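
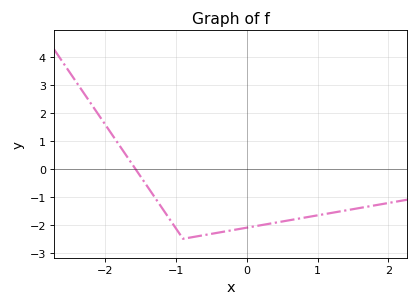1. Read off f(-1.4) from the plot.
-0.6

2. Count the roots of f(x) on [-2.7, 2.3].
1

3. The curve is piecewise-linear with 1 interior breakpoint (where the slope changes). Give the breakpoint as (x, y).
(-0.9, -2.5)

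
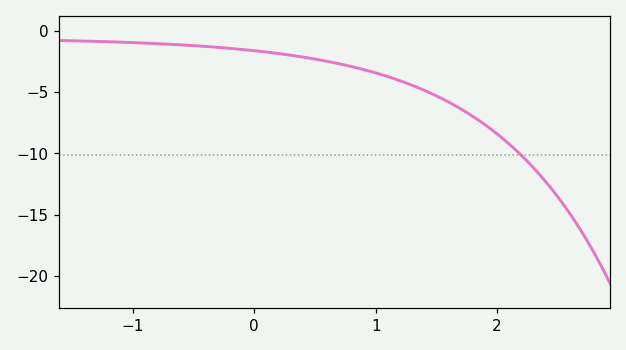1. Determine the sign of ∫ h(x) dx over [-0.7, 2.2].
negative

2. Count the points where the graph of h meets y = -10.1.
1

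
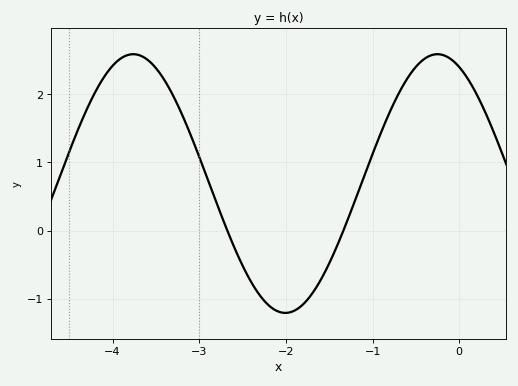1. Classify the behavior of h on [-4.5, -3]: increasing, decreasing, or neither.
neither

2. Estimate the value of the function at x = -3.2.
1.71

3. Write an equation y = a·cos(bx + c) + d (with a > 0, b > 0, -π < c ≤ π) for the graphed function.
y = 1.9cos(1.79x + 0.45) + 0.69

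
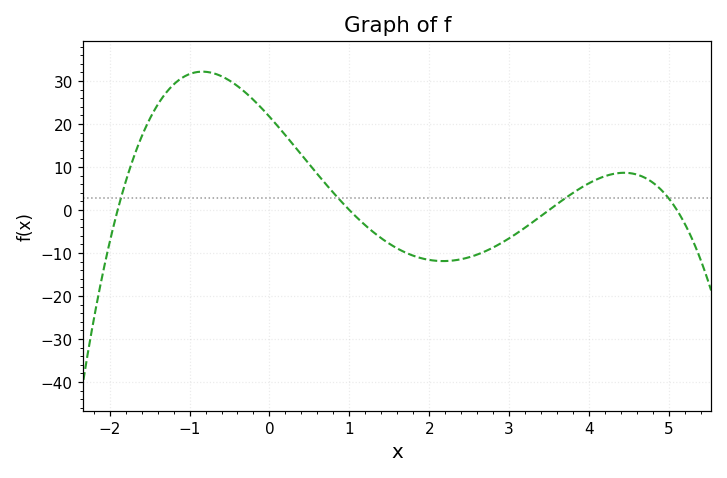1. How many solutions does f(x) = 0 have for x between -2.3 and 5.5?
4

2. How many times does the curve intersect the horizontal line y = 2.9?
4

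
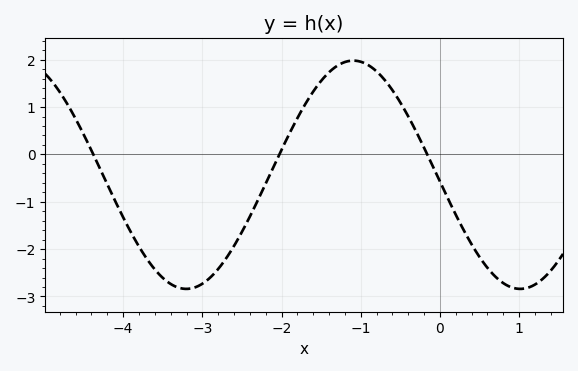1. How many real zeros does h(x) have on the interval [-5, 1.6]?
3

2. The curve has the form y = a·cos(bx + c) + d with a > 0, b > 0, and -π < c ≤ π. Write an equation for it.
y = 2.41cos(1.5x + 1.6) - 0.43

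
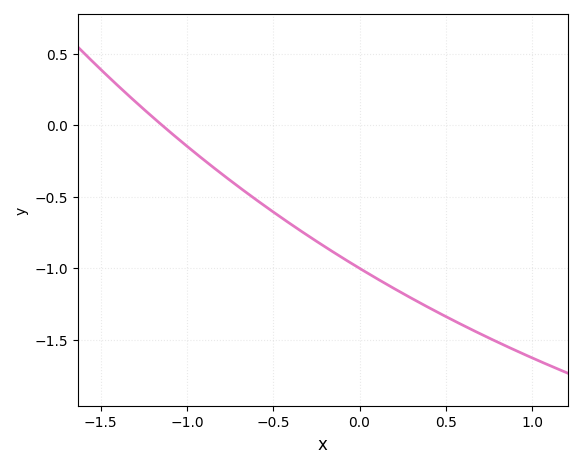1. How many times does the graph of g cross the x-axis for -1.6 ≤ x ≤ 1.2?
1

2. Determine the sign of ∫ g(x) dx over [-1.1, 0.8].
negative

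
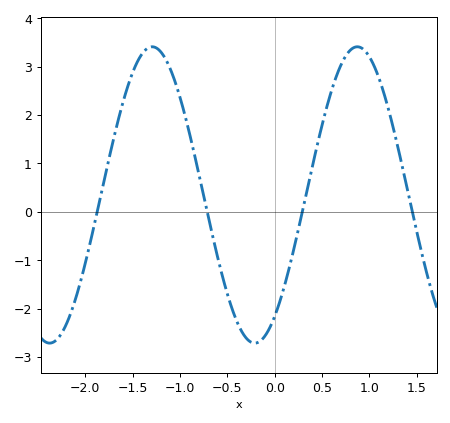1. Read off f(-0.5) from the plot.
-1.69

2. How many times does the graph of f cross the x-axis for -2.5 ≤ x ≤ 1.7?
4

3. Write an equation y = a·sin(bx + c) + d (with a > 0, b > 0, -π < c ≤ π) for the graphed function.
y = 3.06sin(2.9x - 0.962) + 0.35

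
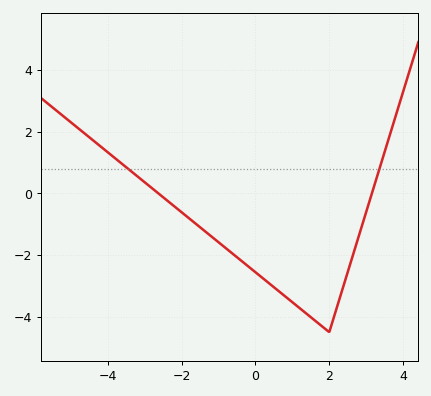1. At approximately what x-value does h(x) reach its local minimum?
2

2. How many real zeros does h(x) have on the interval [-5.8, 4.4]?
2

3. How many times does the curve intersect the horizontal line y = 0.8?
2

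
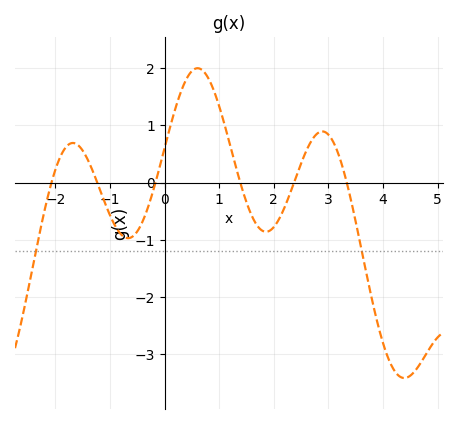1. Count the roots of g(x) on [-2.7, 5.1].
6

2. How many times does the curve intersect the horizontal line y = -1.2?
2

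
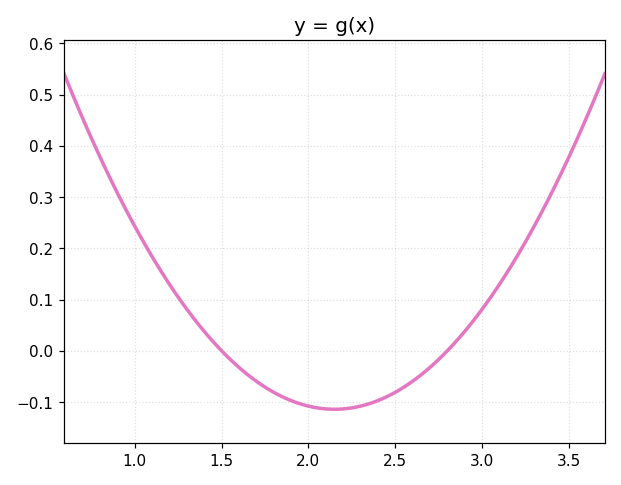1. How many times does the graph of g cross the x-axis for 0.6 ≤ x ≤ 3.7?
2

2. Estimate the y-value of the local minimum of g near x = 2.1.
-0.114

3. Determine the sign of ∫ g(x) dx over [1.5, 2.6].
negative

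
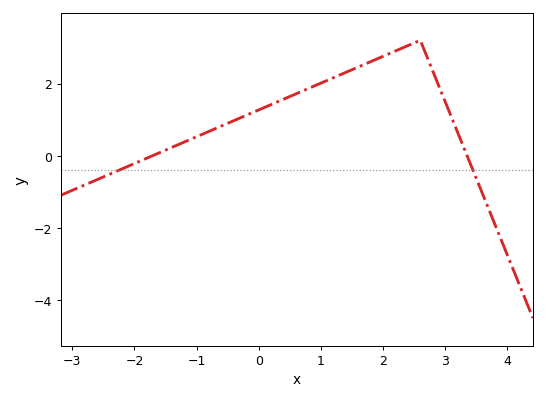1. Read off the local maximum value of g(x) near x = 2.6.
3.2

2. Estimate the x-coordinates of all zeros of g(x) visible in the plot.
-1.71, 3.35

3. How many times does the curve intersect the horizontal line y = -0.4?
2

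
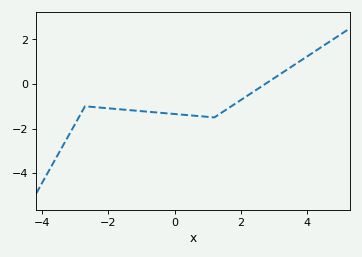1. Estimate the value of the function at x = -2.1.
-1.1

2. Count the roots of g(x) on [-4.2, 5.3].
1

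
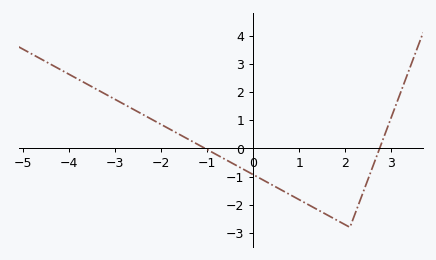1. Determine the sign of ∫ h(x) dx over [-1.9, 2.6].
negative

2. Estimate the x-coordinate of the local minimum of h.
2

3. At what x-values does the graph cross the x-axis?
-1, 2.8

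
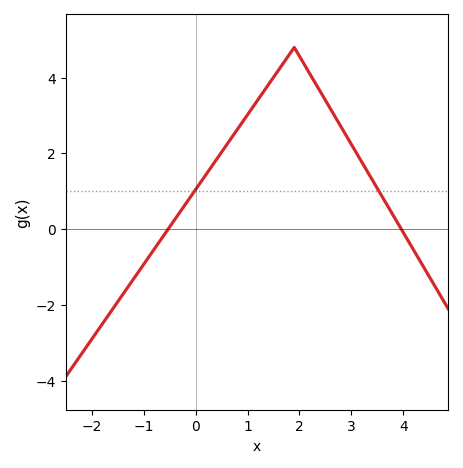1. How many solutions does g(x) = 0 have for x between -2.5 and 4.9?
2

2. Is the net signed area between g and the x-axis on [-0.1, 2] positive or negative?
positive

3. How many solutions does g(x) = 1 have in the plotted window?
2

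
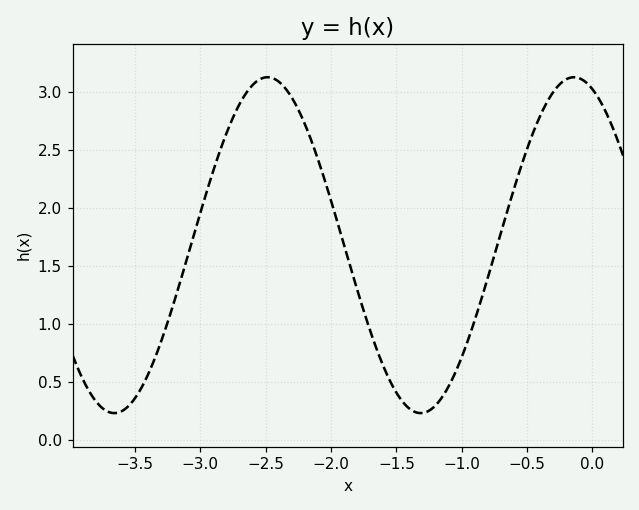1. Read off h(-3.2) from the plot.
1.2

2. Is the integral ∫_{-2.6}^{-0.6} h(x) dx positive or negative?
positive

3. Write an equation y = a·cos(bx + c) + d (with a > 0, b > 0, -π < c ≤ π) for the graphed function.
y = 1.45cos(2.7x + 0.38) + 1.68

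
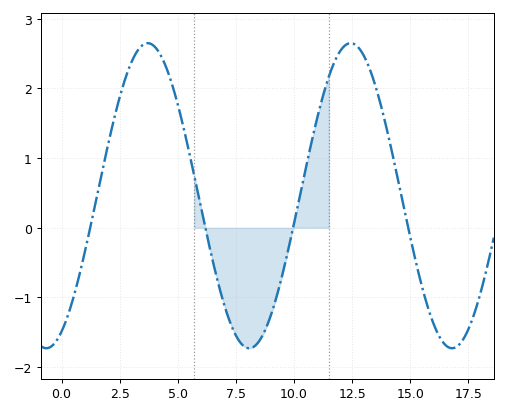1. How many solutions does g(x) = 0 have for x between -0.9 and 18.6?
4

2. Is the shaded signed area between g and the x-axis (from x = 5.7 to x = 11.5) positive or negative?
negative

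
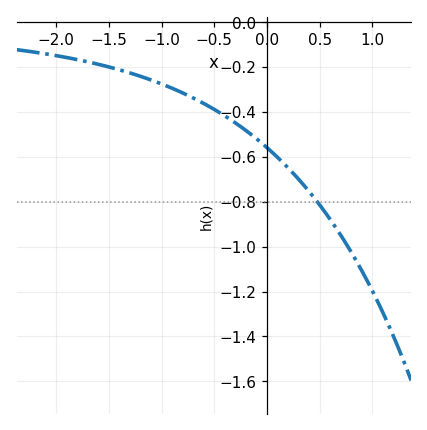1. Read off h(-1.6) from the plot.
-0.19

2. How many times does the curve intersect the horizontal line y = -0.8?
1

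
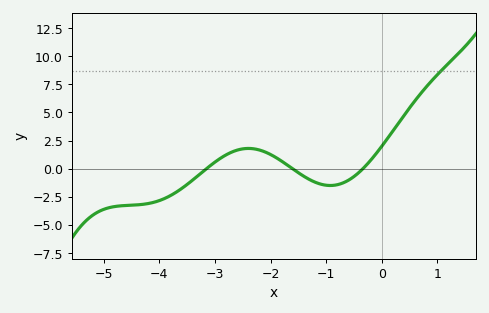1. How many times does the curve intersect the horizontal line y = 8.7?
1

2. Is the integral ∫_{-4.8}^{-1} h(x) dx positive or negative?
negative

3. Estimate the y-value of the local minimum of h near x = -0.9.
-1.5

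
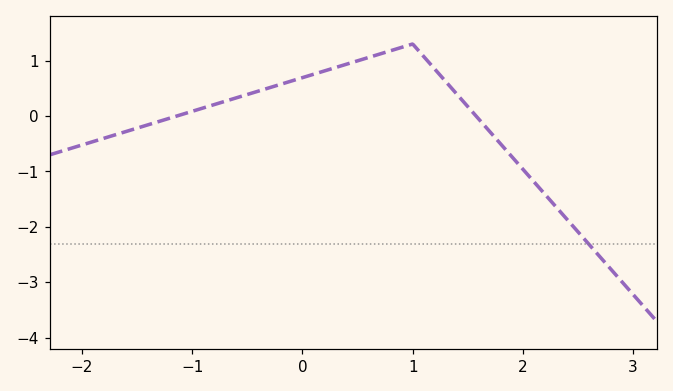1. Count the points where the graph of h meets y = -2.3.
1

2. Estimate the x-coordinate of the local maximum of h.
0.999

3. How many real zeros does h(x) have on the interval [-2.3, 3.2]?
2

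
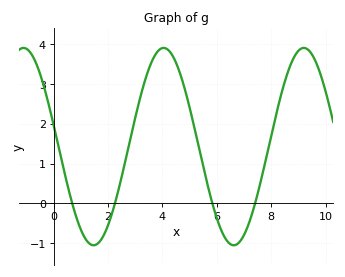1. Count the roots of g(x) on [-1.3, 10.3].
4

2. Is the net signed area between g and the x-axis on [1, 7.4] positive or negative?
positive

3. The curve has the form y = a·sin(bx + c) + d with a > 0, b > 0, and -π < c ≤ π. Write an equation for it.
y = 2.48sin(1.22x + 2.92) + 1.43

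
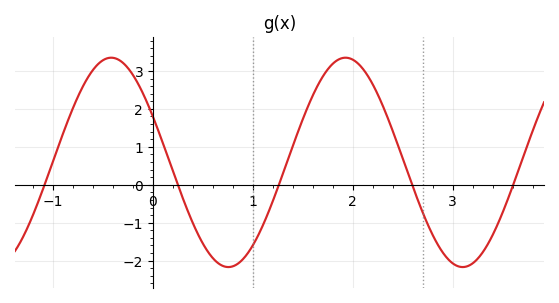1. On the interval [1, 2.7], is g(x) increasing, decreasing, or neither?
neither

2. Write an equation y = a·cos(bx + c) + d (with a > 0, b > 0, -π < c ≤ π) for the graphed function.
y = 2.76cos(2.7x + 1.1) + 0.59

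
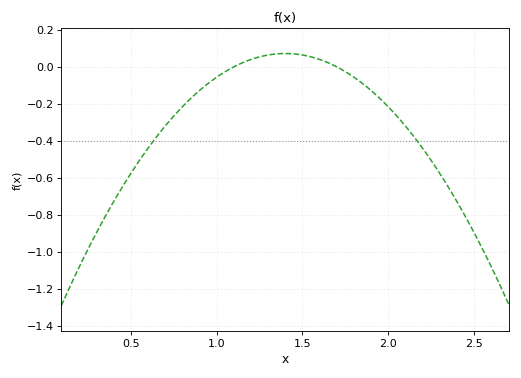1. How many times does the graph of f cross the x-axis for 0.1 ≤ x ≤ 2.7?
2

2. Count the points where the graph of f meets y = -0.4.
2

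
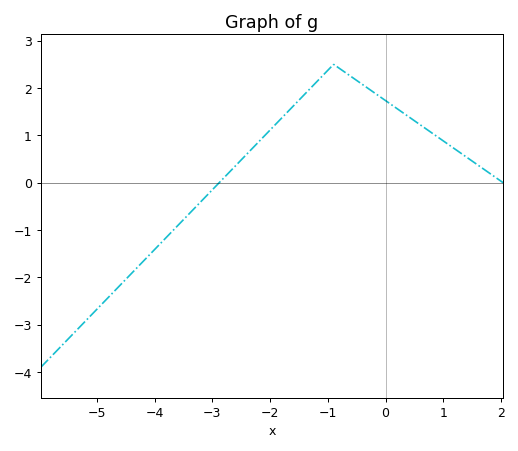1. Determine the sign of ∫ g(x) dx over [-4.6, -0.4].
positive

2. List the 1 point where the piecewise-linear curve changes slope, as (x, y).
(-0.9, 2.5)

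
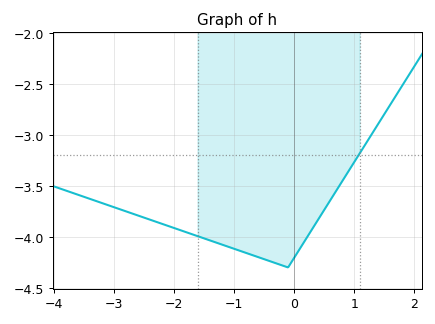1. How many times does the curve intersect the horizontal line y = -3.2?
1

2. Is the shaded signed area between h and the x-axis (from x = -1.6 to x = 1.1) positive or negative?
negative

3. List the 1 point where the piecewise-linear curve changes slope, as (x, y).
(-0.1, -4.3)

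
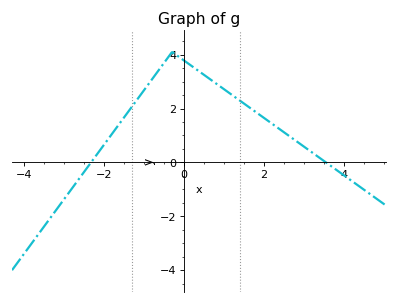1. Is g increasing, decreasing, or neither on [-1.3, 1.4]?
neither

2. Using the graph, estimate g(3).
0.587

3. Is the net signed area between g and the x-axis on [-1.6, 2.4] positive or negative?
positive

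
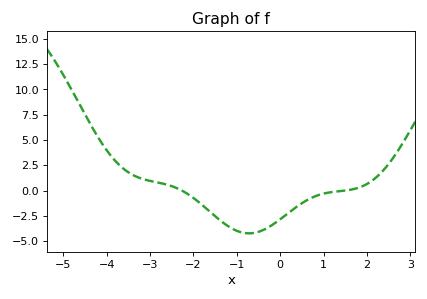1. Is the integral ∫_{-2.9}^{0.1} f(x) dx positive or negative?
negative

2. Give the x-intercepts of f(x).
-2.26, 1.49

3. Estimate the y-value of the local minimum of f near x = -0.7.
-4.22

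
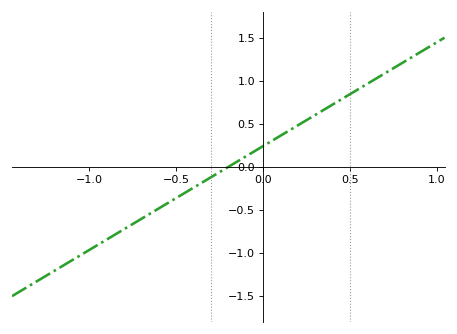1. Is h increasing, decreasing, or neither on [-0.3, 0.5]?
increasing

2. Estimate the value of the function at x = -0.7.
-0.605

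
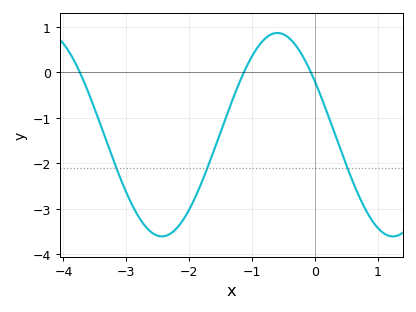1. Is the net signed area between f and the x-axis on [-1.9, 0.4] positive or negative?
negative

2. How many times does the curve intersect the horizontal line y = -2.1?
3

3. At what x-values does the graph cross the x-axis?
-3.7, -1.1, -0.1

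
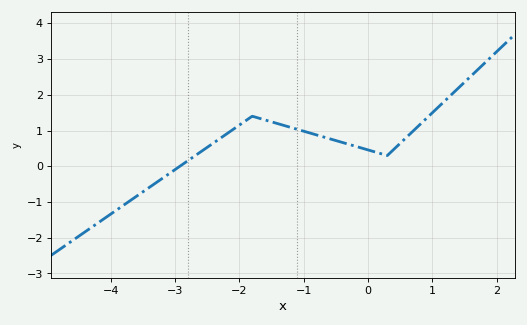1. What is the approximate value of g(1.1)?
1.67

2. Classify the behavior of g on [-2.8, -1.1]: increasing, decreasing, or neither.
neither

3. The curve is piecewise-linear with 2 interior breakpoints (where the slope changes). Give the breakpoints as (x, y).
(-1.8, 1.4); (0.3, 0.3)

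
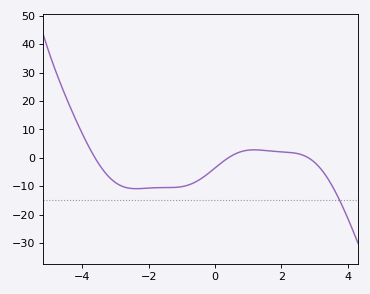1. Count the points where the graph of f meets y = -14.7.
1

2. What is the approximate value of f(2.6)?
1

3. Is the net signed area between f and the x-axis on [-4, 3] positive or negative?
negative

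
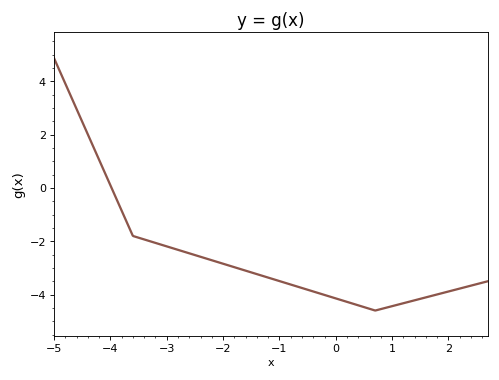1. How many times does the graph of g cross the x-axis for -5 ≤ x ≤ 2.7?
1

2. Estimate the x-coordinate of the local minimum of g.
0.699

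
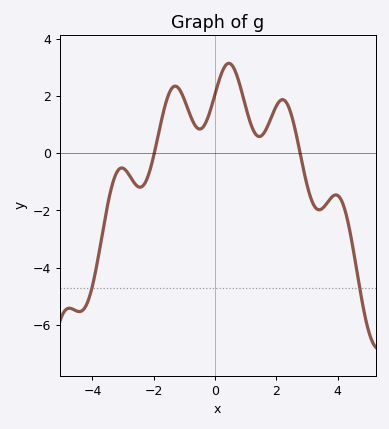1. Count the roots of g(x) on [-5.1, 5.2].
2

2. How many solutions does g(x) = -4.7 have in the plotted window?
2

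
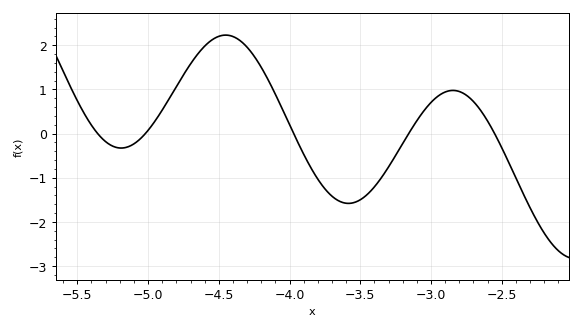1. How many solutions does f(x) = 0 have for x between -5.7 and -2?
5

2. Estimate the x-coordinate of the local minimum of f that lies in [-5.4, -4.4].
-5.2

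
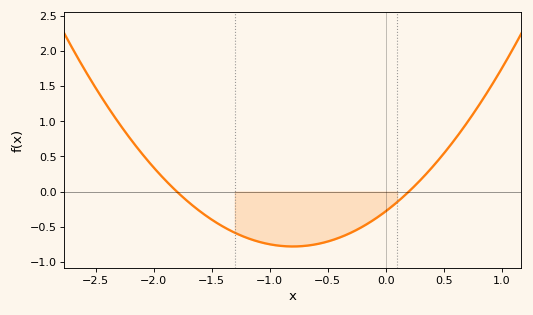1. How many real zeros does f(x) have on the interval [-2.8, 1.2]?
2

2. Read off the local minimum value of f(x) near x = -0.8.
-0.78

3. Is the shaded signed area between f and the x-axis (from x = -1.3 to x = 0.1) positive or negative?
negative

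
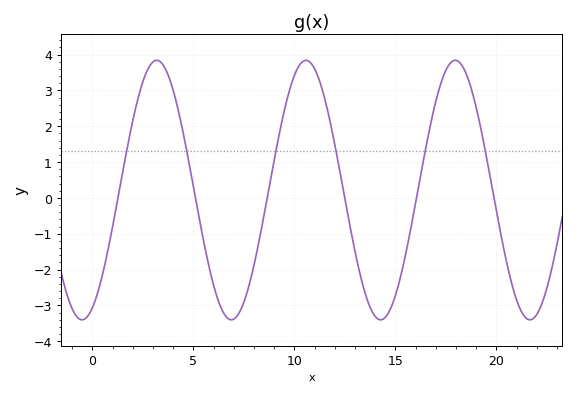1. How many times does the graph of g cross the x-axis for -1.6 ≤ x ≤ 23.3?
6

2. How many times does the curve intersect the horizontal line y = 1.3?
6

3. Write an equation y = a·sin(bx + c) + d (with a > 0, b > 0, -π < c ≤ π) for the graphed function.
y = 3.62sin(0.85x - 1.1) + 0.22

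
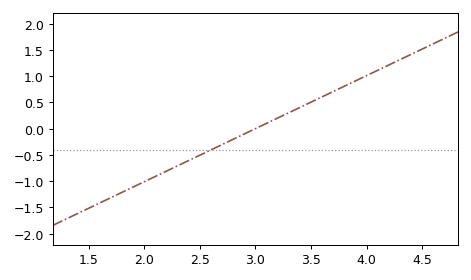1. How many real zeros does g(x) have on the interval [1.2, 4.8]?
1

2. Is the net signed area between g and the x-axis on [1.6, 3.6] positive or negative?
negative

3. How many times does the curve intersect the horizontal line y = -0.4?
1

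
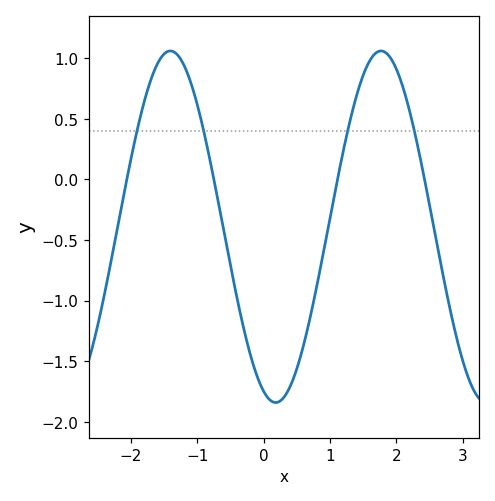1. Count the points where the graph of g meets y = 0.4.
4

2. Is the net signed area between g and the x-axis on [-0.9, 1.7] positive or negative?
negative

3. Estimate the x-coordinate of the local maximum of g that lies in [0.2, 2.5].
1.8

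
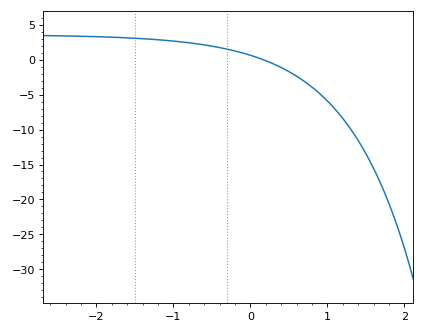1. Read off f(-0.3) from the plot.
1.5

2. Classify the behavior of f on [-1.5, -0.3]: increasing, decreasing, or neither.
decreasing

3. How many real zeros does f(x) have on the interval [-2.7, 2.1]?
1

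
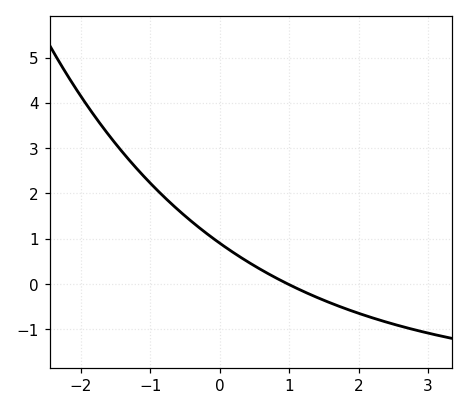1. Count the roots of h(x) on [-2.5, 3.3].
1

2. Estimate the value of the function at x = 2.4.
-0.8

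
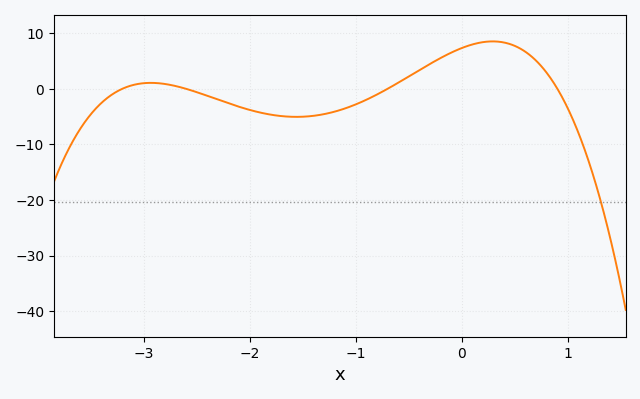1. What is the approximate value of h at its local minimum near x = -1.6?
-5.05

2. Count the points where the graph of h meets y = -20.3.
1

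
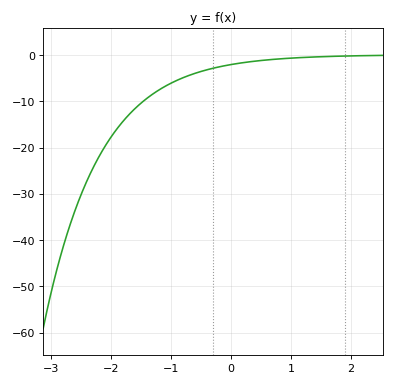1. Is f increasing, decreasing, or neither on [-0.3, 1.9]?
increasing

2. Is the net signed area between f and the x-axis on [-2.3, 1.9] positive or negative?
negative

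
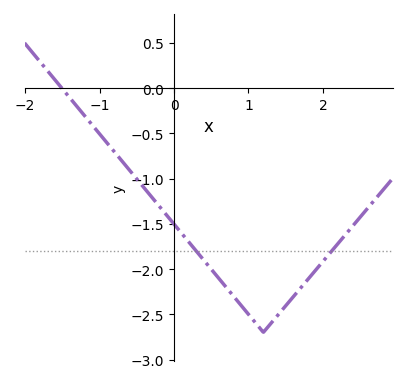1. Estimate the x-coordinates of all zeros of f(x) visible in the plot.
-1.51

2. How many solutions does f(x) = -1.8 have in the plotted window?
2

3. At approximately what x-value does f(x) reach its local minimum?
1.2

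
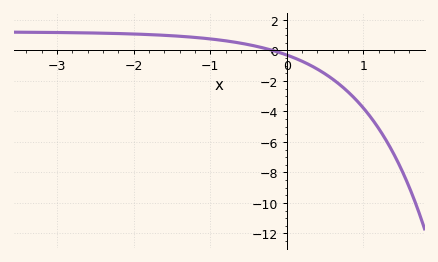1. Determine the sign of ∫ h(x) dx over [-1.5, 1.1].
negative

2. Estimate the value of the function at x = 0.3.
-0.952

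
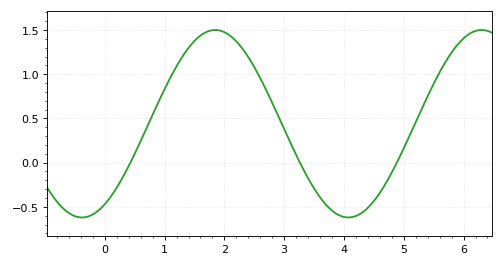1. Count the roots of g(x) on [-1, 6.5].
3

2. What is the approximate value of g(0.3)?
-0.166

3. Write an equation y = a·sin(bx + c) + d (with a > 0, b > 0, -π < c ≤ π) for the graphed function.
y = 1.06sin(1.41x - 1.03) + 0.44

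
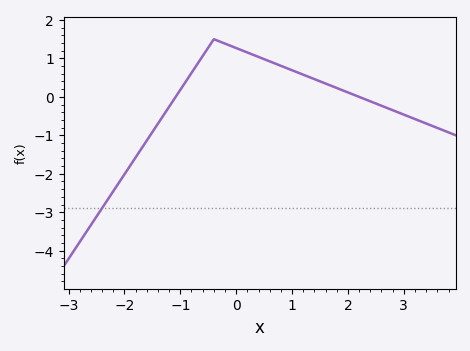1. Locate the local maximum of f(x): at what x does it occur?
-0.397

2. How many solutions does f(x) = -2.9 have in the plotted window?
1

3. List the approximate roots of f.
-1.08, 2.2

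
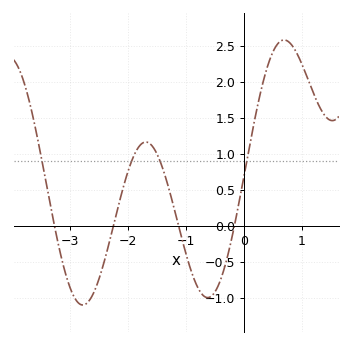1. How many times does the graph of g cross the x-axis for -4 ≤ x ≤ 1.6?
4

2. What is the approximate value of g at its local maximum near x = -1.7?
1.15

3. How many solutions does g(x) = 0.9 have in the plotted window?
4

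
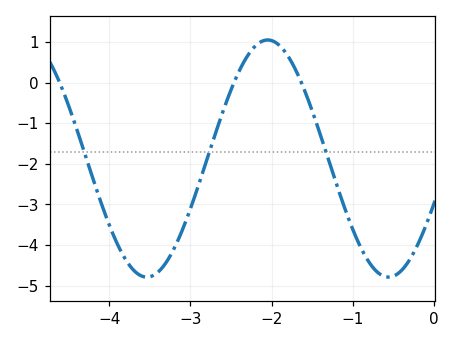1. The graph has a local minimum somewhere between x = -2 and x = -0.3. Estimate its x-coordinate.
-0.56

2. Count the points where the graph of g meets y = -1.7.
3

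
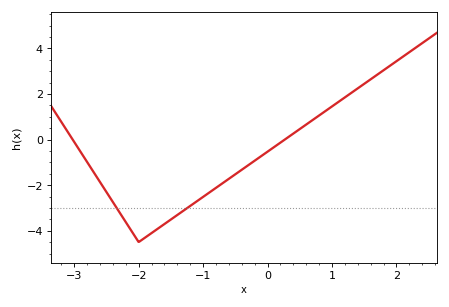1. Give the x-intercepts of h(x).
-3, 0.3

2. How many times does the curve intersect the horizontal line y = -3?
2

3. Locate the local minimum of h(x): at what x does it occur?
-2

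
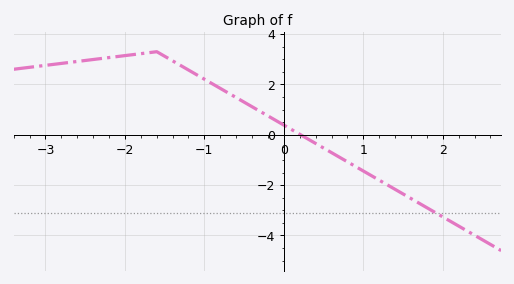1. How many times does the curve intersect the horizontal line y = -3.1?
1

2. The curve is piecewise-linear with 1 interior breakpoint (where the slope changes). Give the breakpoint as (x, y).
(-1.6, 3.3)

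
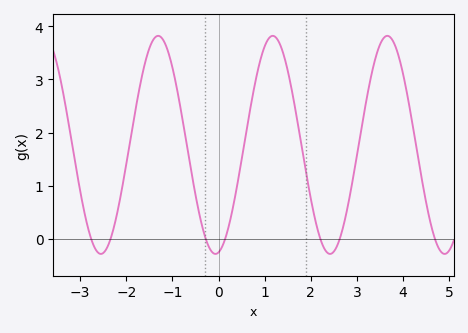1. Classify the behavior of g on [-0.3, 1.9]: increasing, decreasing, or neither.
neither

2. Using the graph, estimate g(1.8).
1.7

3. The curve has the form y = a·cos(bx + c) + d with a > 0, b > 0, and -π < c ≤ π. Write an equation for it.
y = 2.05cos(2.5x - 3) + 1.77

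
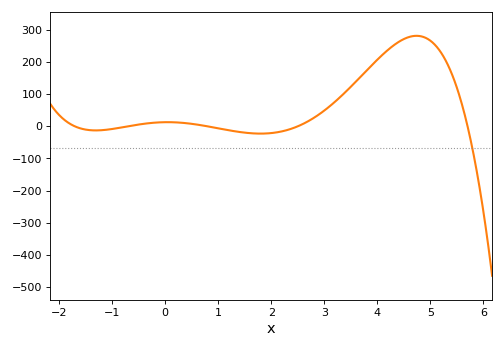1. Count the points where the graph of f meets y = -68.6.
1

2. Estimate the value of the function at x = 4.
208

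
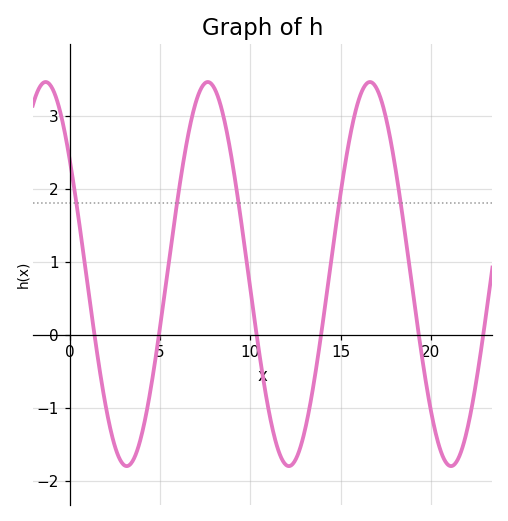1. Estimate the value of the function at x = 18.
2.3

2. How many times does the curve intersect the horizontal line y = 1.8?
5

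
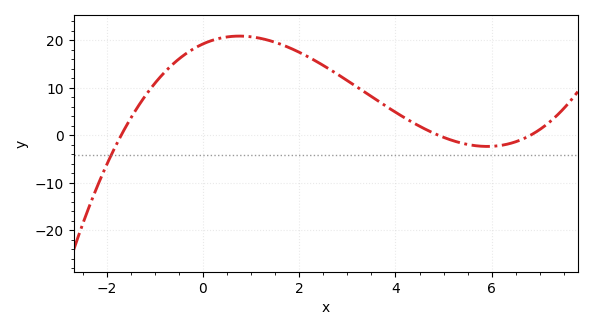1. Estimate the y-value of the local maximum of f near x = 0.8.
20.9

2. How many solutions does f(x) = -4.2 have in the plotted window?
1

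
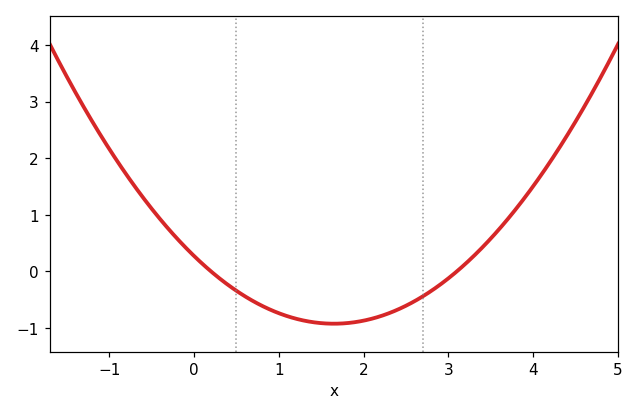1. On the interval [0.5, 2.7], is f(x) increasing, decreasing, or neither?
neither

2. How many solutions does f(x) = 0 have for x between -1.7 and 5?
2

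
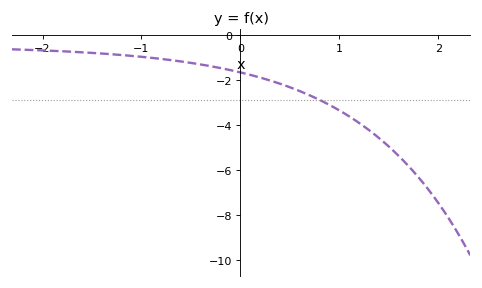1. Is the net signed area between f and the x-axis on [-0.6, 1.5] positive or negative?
negative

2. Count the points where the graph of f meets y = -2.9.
1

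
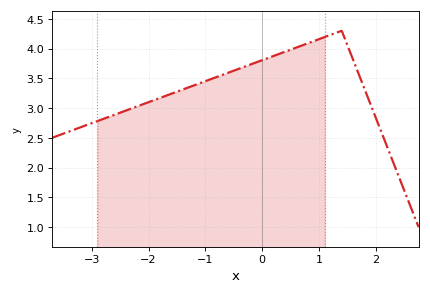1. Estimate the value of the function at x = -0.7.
3.55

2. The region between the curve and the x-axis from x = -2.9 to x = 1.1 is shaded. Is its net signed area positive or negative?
positive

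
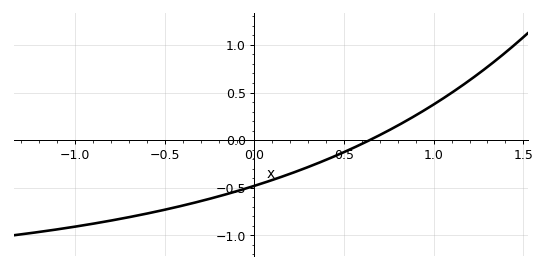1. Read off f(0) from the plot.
-0.48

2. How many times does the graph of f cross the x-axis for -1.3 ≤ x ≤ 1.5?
1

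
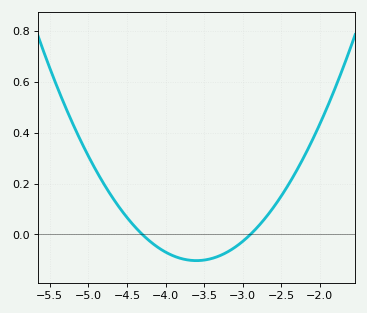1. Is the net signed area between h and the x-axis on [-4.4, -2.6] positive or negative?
negative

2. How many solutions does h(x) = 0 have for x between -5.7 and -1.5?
2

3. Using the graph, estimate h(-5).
0.309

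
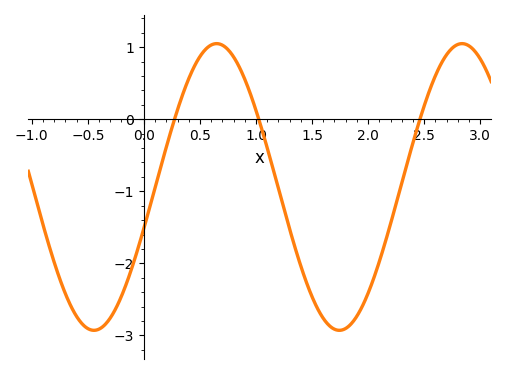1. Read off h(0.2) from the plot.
-0.4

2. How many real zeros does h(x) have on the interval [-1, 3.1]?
3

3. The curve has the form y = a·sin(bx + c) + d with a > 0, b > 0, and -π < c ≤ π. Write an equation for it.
y = 1.99sin(2.9x - 0.29) - 0.94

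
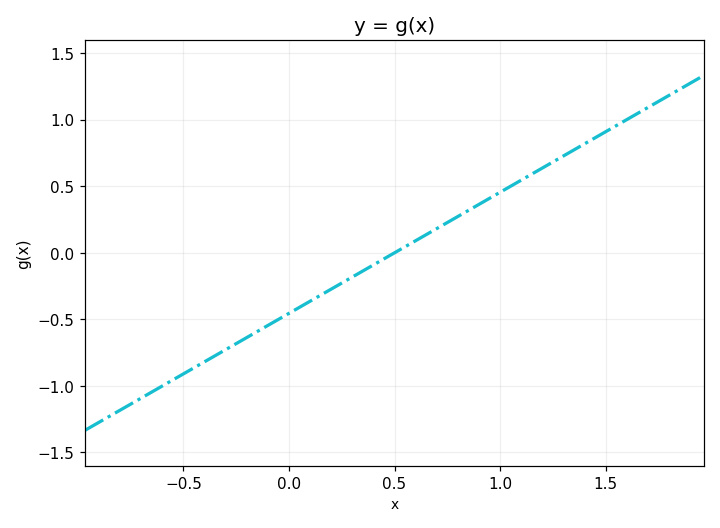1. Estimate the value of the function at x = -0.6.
-1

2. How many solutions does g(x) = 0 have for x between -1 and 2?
1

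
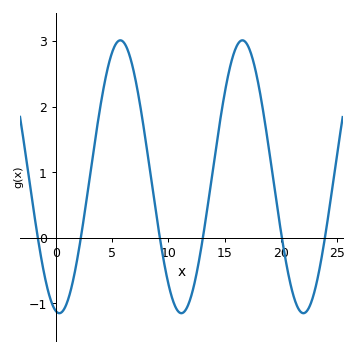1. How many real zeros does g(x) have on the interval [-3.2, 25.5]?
6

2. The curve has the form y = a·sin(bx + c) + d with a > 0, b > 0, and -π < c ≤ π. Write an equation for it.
y = 2.08sin(0.58x - 1.76) + 0.93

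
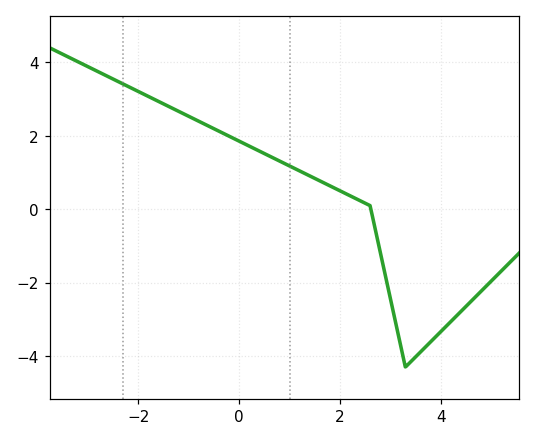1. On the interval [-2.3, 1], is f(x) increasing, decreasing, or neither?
decreasing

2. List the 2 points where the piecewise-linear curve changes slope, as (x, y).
(2.6, 0.1); (3.3, -4.3)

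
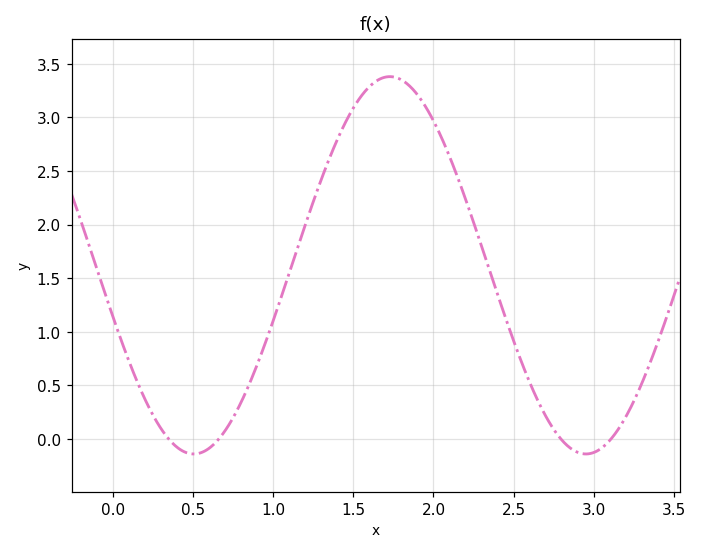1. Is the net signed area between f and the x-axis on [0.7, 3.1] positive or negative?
positive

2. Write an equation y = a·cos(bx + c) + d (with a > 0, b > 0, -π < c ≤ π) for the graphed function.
y = 1.76cos(2.57x + 1.84) + 1.62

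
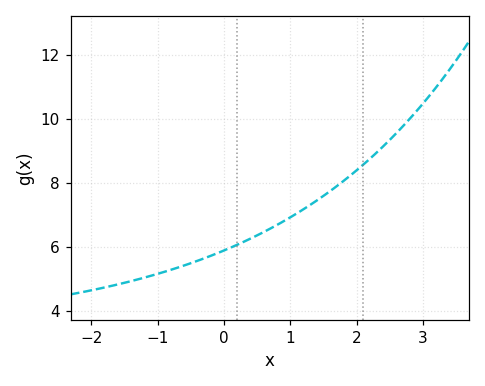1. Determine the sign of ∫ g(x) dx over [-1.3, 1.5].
positive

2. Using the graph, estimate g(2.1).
8.56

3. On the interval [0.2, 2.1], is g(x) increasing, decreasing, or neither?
increasing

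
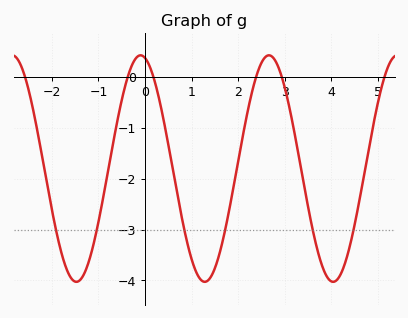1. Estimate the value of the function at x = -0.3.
0.193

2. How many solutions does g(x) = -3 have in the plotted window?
6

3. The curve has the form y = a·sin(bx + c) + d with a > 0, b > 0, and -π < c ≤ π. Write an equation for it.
y = 2.23sin(2.28x + 1.79) - 1.8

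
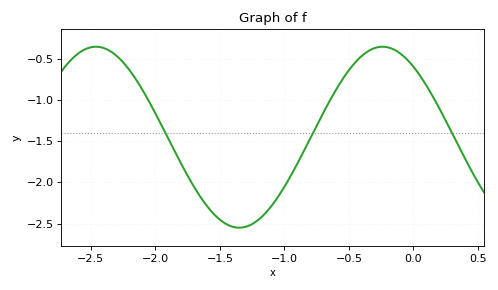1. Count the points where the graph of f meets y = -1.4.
3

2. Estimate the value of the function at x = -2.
-1.15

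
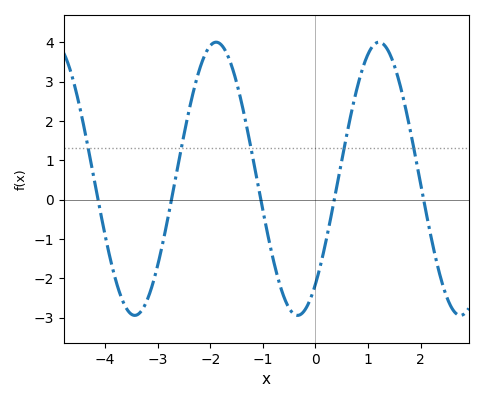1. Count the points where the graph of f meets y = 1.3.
5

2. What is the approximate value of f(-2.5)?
1.65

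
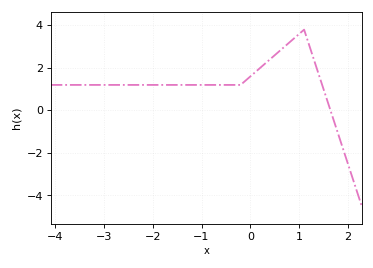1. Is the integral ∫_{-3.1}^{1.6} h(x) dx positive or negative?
positive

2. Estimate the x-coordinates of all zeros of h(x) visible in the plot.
1.6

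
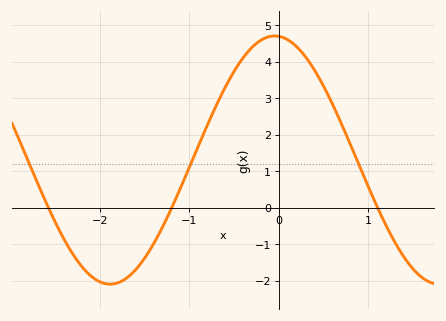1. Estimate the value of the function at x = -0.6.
3.29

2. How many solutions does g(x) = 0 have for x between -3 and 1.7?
3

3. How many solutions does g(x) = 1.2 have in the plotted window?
3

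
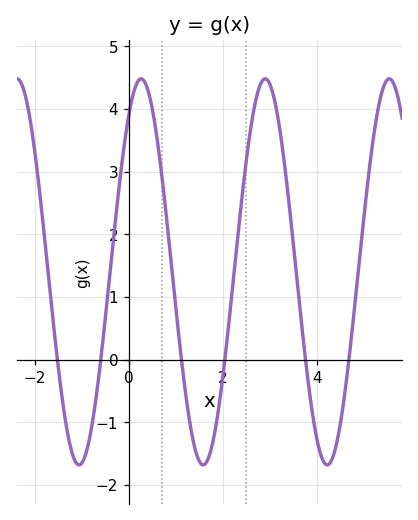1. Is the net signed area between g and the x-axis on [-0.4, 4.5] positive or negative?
positive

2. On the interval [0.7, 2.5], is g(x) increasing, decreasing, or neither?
neither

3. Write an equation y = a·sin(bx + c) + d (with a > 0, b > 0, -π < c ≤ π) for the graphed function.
y = 3.08sin(2.38x + 0.95) + 1.4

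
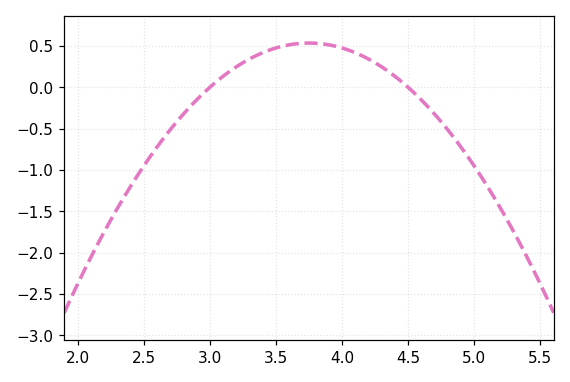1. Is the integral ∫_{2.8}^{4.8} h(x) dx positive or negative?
positive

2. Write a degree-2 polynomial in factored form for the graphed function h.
y = -0.95(x - 3)(x - 4.5)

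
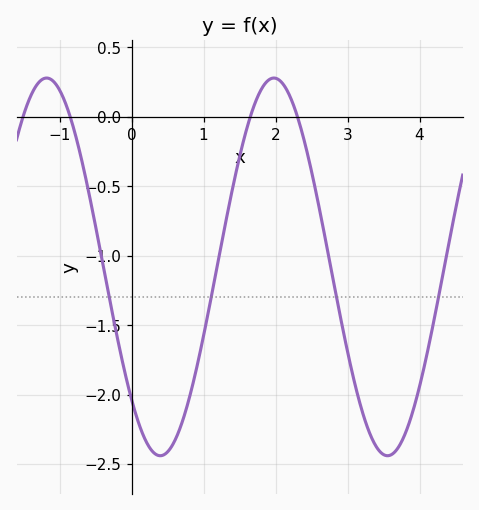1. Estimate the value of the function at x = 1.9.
0.25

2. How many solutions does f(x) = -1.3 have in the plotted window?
4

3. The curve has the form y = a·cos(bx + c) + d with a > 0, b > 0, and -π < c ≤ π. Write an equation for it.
y = 1.36cos(2x + 2.3) - 1.08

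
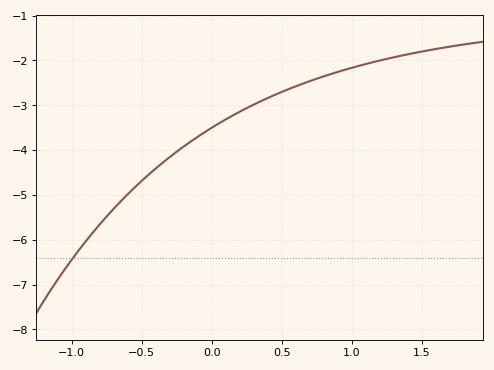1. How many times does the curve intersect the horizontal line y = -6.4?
1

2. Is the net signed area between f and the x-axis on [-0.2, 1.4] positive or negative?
negative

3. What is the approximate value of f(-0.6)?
-4.99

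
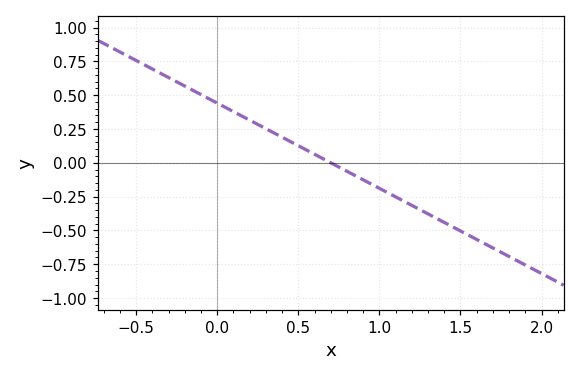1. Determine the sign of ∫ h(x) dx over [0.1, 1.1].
positive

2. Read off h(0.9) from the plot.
-0.126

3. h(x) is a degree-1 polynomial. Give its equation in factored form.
y = -0.63(x - 0.7)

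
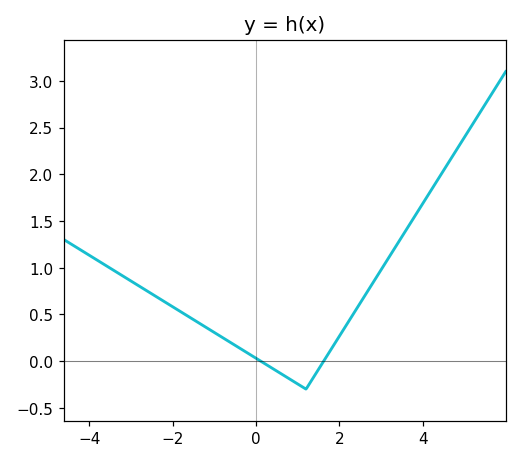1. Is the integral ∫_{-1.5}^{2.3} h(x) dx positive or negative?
positive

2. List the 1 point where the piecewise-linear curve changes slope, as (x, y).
(1.2, -0.3)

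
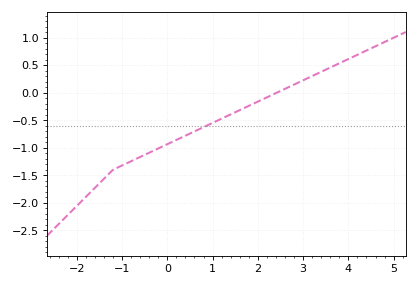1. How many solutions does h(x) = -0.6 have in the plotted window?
1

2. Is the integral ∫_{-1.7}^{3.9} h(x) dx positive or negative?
negative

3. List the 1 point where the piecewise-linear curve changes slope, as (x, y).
(-1.2, -1.4)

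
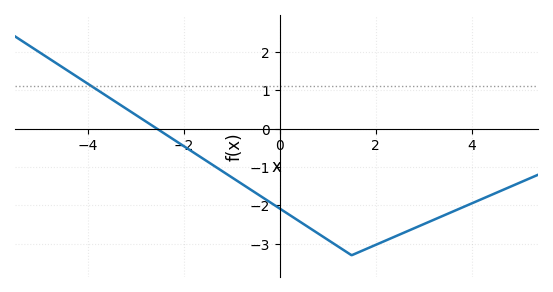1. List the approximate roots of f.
-2.6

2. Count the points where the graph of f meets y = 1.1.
1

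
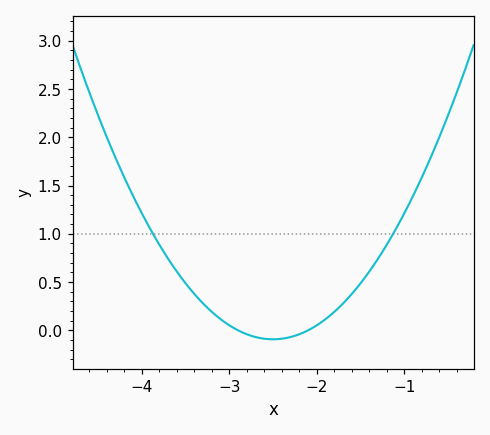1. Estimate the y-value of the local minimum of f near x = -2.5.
-0.1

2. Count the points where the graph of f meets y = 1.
2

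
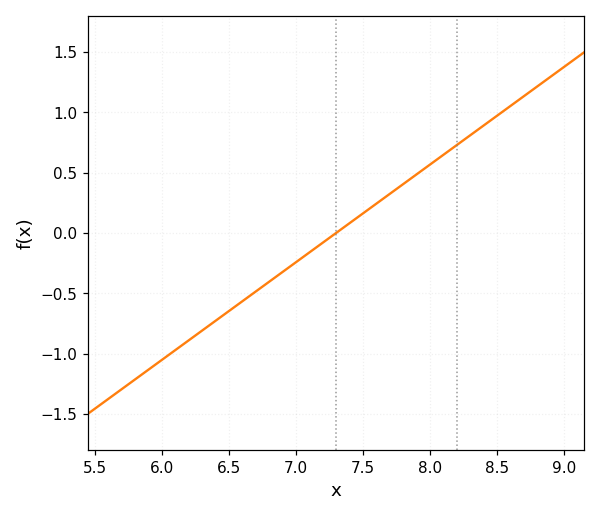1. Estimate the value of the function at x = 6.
-1.05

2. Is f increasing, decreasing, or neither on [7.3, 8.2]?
increasing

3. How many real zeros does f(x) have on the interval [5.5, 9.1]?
1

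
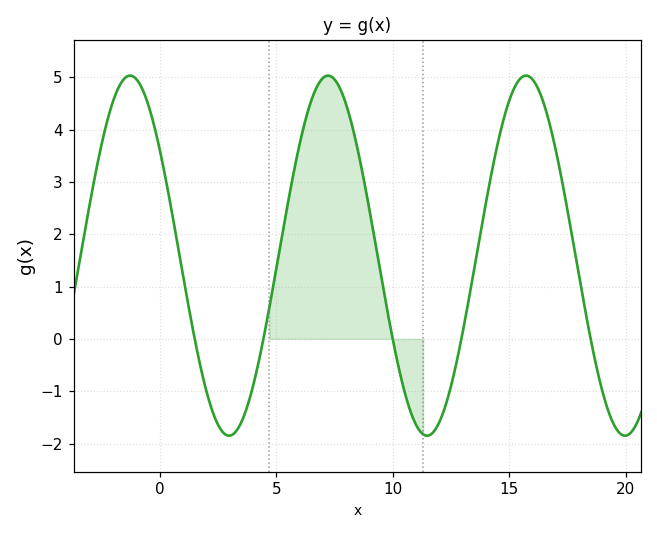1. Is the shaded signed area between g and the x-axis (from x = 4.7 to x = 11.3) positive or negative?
positive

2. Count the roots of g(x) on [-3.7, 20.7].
5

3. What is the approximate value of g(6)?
3.7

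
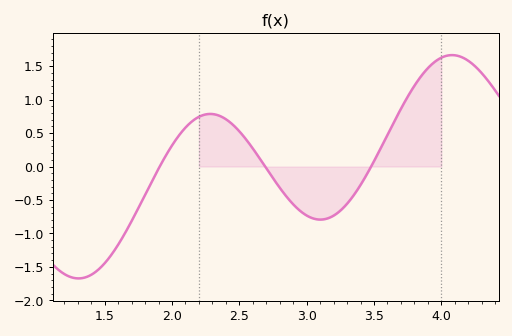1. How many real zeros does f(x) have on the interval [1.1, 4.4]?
3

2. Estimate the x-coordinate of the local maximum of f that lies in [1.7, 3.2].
2.3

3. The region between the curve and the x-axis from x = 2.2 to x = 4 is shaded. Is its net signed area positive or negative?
positive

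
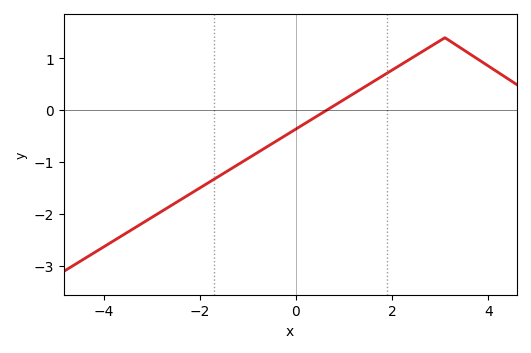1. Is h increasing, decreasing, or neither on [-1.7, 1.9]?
increasing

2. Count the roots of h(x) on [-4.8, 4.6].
1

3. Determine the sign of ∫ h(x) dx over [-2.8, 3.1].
negative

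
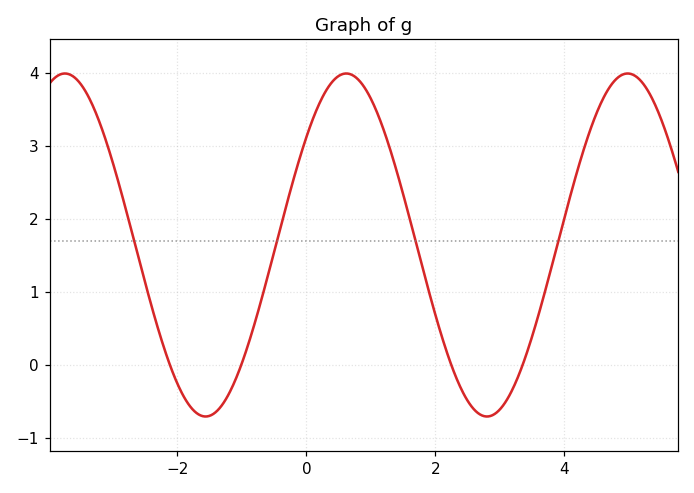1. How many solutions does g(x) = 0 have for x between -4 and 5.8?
4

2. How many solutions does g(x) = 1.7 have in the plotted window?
4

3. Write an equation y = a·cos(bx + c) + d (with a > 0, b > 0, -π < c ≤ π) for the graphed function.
y = 2.35cos(1.44x - 0.89) + 1.64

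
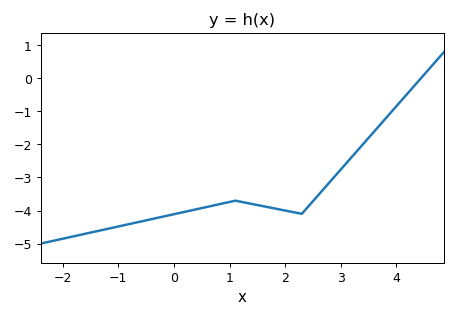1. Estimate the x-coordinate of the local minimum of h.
2.3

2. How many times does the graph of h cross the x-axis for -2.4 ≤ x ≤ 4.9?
1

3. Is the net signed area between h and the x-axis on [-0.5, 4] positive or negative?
negative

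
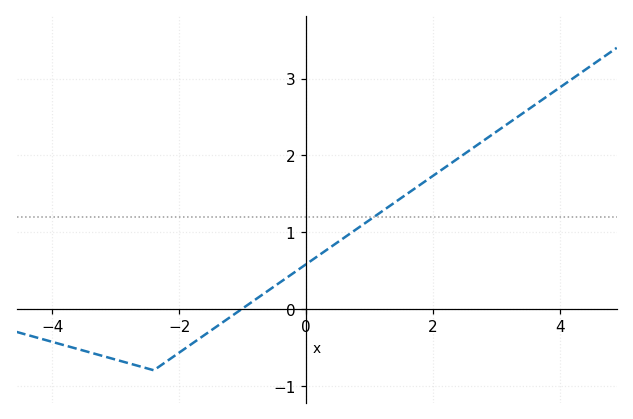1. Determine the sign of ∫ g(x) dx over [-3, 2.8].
positive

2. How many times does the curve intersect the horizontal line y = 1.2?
1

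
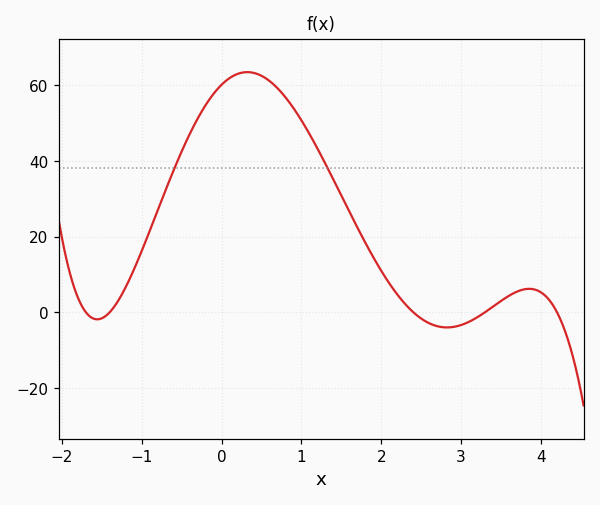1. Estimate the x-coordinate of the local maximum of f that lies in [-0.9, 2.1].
0.3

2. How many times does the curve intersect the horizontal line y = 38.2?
2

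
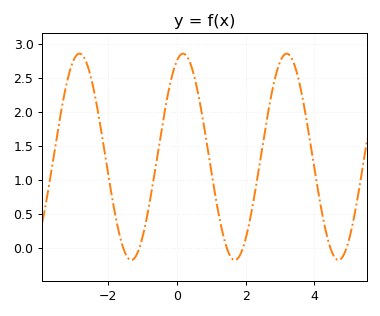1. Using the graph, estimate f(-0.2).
2.39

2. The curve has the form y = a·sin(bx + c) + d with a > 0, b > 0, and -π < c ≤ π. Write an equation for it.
y = 1.52sin(2.09x + 1.18) + 1.34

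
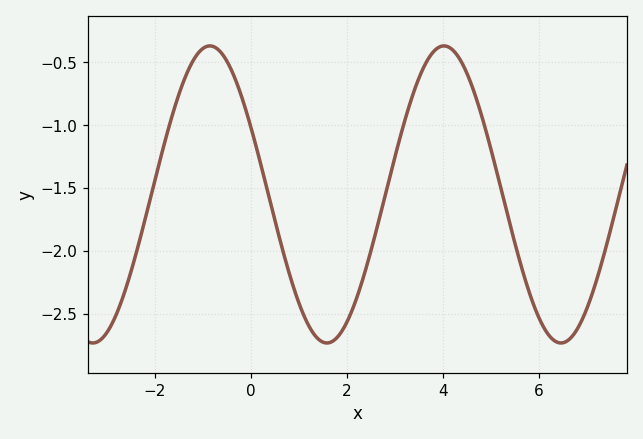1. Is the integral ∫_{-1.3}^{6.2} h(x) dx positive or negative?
negative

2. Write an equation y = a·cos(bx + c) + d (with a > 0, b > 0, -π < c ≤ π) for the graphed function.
y = 1.18cos(1.29x + 1.1) - 1.55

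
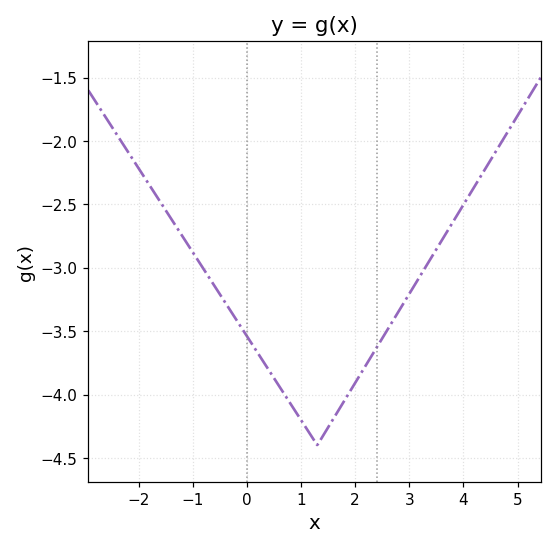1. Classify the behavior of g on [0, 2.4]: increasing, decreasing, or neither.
neither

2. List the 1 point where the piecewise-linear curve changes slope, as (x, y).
(1.3, -4.4)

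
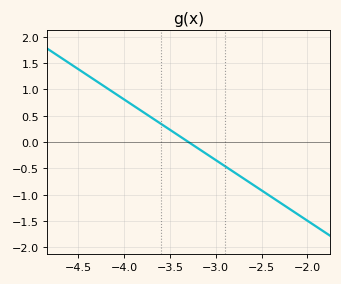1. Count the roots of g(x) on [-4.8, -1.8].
1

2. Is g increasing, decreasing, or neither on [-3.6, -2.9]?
decreasing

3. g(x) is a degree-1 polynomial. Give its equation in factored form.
y = -1.15(x + 3.3)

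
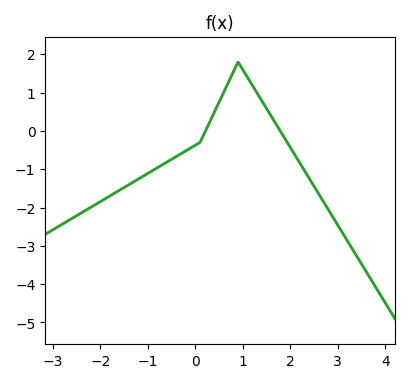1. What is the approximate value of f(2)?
-0.4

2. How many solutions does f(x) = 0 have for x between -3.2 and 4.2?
2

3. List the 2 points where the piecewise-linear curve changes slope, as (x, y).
(0.1, -0.3); (0.9, 1.8)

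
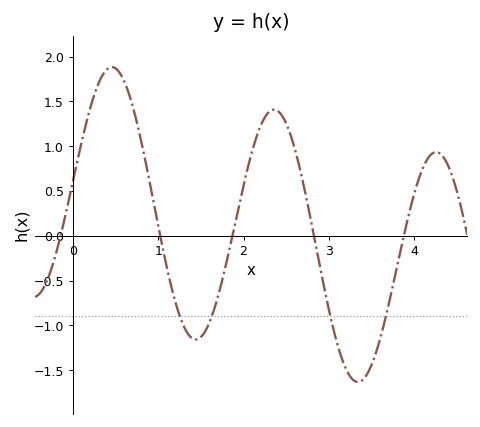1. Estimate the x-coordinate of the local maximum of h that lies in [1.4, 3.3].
2.4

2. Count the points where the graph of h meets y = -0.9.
4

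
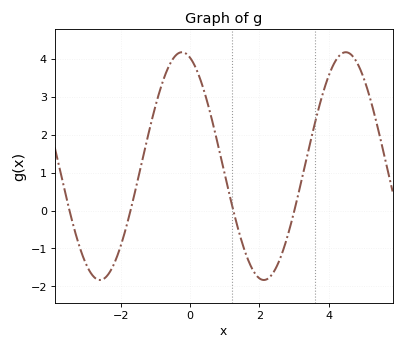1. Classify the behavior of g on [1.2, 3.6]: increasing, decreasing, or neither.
neither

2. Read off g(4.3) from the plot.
4.1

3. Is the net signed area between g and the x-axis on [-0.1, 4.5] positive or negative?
positive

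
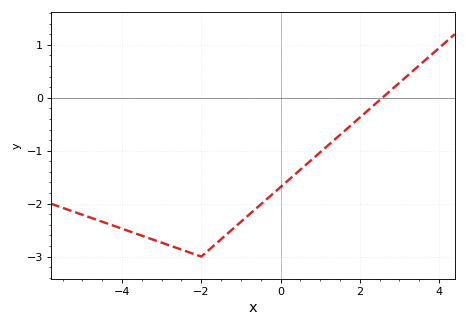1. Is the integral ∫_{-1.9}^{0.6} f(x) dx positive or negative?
negative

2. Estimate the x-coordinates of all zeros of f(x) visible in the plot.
2.6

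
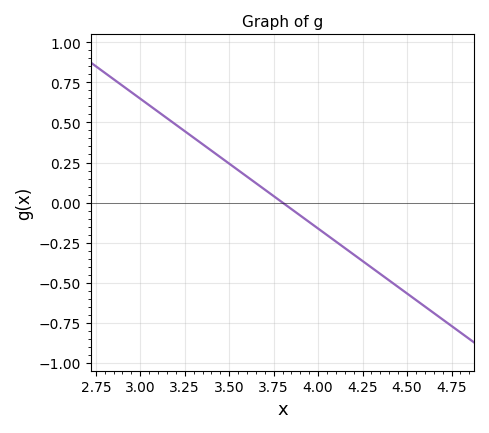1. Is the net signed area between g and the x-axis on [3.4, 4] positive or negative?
positive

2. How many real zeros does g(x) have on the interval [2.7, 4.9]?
1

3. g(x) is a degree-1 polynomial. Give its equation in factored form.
y = -0.81(x - 3.8)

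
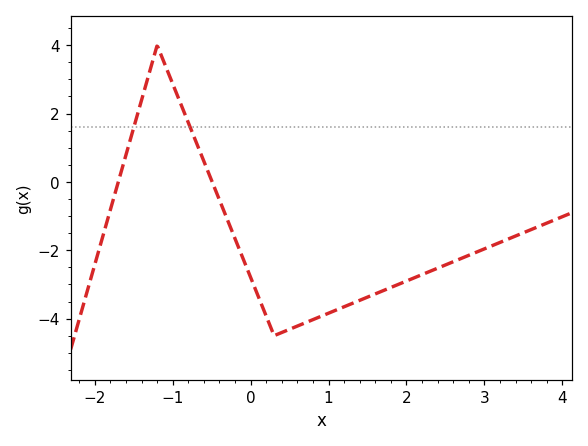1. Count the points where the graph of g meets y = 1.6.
2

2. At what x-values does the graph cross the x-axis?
-1.7, -0.494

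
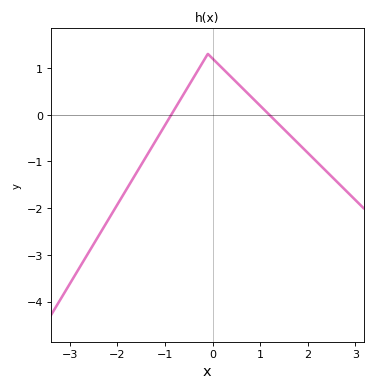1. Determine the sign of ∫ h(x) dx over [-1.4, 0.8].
positive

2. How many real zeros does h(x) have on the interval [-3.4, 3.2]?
2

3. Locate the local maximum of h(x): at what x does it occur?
-0.098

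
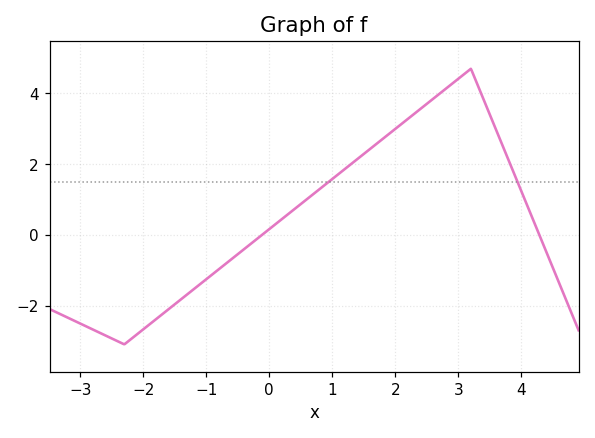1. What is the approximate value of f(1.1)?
1.72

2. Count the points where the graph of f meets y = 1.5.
2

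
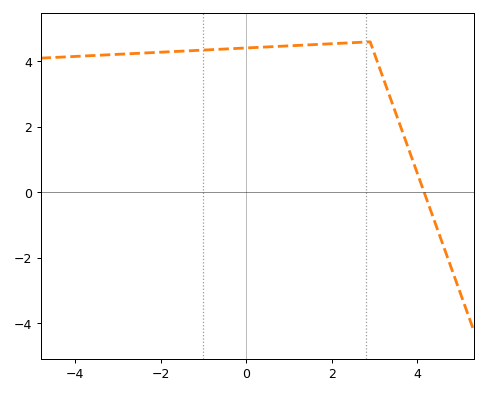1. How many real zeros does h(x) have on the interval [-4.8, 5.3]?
1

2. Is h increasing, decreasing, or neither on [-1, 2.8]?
increasing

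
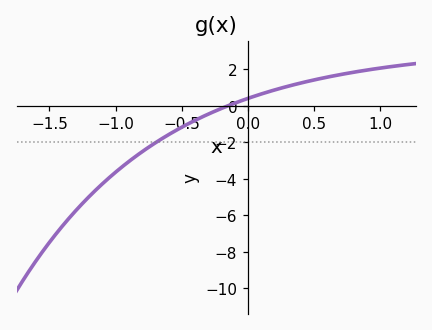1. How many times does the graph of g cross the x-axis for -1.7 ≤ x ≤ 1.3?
1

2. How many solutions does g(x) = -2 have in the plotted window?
1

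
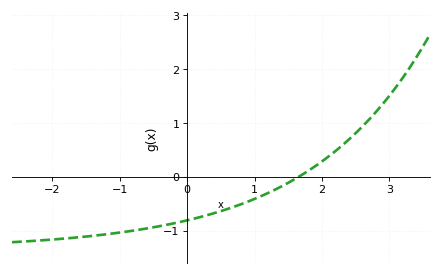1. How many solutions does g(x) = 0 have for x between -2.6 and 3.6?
1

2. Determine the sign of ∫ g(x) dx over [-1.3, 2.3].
negative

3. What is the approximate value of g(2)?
0.3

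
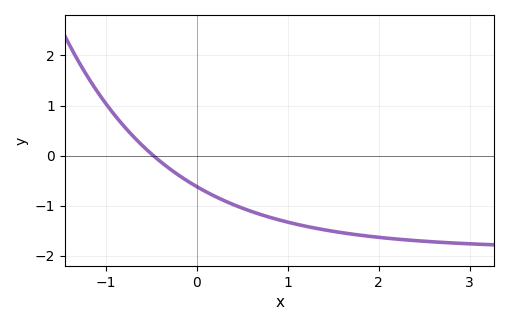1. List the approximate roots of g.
-0.5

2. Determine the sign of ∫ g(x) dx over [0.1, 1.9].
negative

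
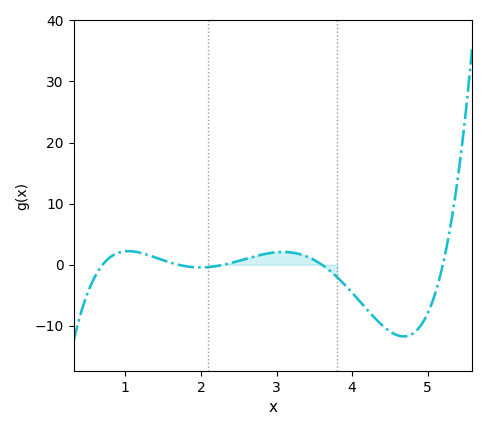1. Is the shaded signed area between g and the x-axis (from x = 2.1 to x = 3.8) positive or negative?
positive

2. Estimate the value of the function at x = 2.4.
0.296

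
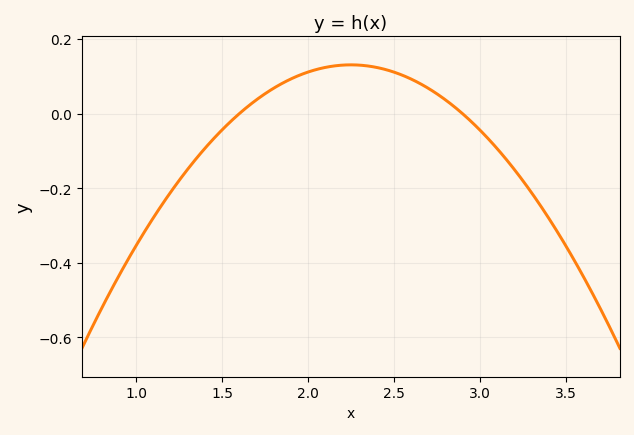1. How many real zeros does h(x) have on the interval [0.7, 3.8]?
2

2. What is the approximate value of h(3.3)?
-0.22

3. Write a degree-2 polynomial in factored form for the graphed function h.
y = -0.31(x - 1.6)(x - 2.9)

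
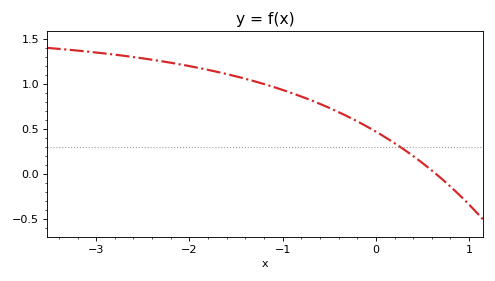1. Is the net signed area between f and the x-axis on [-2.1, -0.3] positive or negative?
positive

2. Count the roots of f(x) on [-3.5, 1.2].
1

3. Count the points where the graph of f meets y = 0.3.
1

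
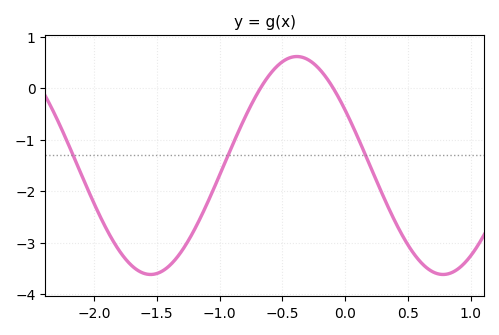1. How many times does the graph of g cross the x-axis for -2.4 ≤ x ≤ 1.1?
2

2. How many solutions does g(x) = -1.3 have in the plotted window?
3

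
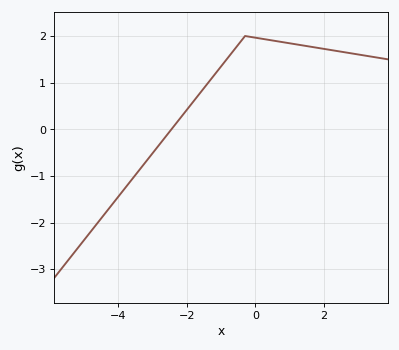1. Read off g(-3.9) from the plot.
-1.4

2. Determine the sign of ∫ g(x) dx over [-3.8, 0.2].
positive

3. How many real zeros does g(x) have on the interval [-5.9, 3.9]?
1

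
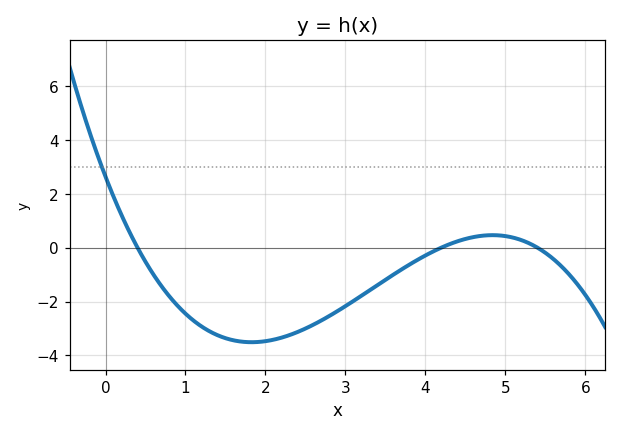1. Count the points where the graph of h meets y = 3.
1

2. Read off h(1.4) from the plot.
-3.25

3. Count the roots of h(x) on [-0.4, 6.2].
3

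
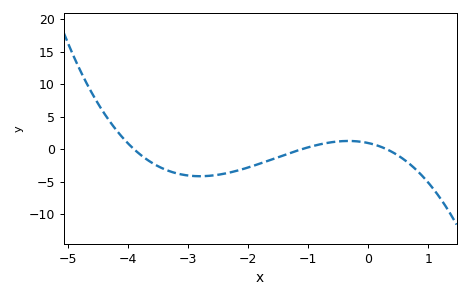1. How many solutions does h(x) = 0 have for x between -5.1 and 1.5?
3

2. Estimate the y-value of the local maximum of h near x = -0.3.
1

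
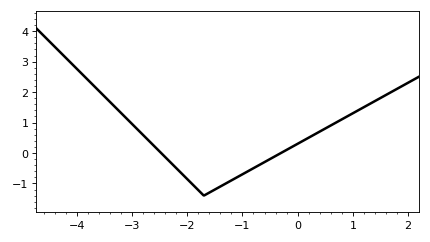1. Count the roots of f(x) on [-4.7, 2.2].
2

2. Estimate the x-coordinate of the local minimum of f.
-1.7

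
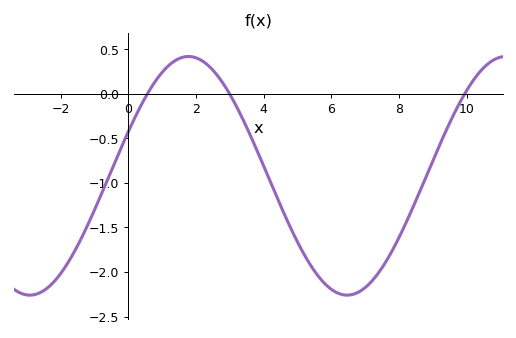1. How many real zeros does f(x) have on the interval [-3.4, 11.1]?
3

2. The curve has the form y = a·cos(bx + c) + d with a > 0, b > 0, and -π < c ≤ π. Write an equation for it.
y = 1.34cos(0.67x - 1.2) - 0.92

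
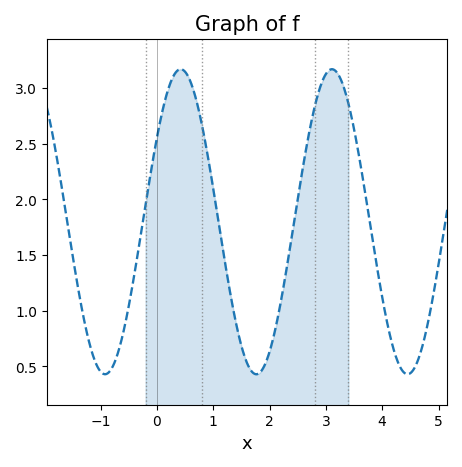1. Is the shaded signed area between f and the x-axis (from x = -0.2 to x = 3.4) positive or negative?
positive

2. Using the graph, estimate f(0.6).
3.05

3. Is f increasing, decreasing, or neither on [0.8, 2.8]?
neither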